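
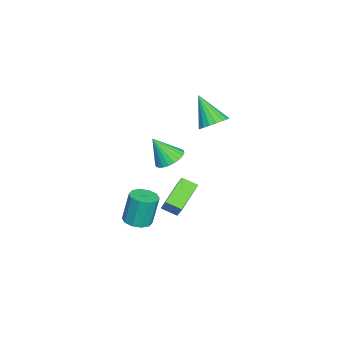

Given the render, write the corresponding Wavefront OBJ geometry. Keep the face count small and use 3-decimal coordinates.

v 0.417 -0.657 -3.622
v -1.215 -0.127 -2.738
v 0.497 0.256 -4.022
v -1.135 0.786 -3.138
v 1.135 -0.246 -2.542
v -0.497 0.284 -1.658
v 1.215 0.667 -2.942
v -0.417 1.197 -2.058
v 2.687 -1.417 -3.043
v 3.483 -1.509 -2.924
v 3.249 -1.175 -1.099
v 2.453 -1.083 -1.217
v 3.396 -1.026 -3.023
v 3.162 -0.692 -1.198
v 3.038 -0.693 -3.13
v 2.805 -0.358 -1.305
v 2.546 -0.636 -3.204
v 2.313 -0.302 -1.379
v 2.108 -0.877 -3.215
v 1.875 -0.543 -1.39
v 1.891 -1.325 -3.161
v 1.657 -0.991 -1.336
v 1.978 -1.808 -3.062
v 1.744 -1.474 -1.237
v 2.335 -2.142 -2.955
v 2.102 -1.807 -1.13
v 2.827 -2.198 -2.881
v 2.594 -1.864 -1.056
v 3.265 -1.957 -2.87
v 3.032 -1.623 -1.045
v 0.108 -0.236 0.245
v 0.983 -0.39 0.1
v 0.192 -1.144 1.715
v 0.996 -0.091 0.284
v 0.874 0.185 0.462
v 0.635 0.398 0.607
v 0.316 0.514 0.697
v -0.034 0.517 0.718
v -0.363 0.404 0.667
v -0.62 0.194 0.552
v -0.766 -0.081 0.39
v -0.779 -0.38 0.206
v -0.657 -0.657 0.028
v -0.418 -0.869 -0.117
v -0.099 -0.986 -0.207
v 0.251 -0.988 -0.228
v 0.58 -0.875 -0.177
v 0.837 -0.665 -0.062
v -0.036 2.096 3.18
v 0.72 1.688 3.318
v -0.864 1.084 4.72
v 0.749 2.004 3.541
v 0.624 2.337 3.693
v 0.367 2.623 3.742
v 0.03 2.804 3.681
v -0.319 2.845 3.52
v -0.613 2.737 3.291
v -0.793 2.503 3.041
v -0.822 2.188 2.818
v -0.697 1.854 2.667
v -0.44 1.569 2.617
v -0.103 1.388 2.679
v 0.246 1.347 2.84
v 0.54 1.454 3.068
f 2 4 1
f 5 2 1
f 1 4 3
f 3 5 1
f 2 8 4
f 6 2 5
f 6 8 2
f 4 8 3
f 7 5 3
f 3 8 7
f 7 6 5
f 8 6 7
f 10 9 13
f 10 13 11
f 11 13 14
f 11 14 12
f 13 9 15
f 13 15 14
f 14 15 16
f 14 16 12
f 15 9 17
f 15 17 16
f 16 17 18
f 16 18 12
f 17 9 19
f 17 19 18
f 18 19 20
f 18 20 12
f 19 9 21
f 19 21 20
f 20 21 22
f 20 22 12
f 21 9 23
f 21 23 22
f 22 23 24
f 22 24 12
f 23 9 25
f 23 25 24
f 24 25 26
f 24 26 12
f 25 9 27
f 25 27 26
f 26 27 28
f 26 28 12
f 27 9 29
f 27 29 28
f 28 29 30
f 28 30 12
f 29 9 10
f 29 10 30
f 30 10 11
f 30 11 12
f 32 31 34
f 32 34 33
f 34 31 35
f 34 35 33
f 35 31 36
f 35 36 33
f 36 31 37
f 36 37 33
f 37 31 38
f 37 38 33
f 38 31 39
f 38 39 33
f 39 31 40
f 39 40 33
f 40 31 41
f 40 41 33
f 41 31 42
f 41 42 33
f 42 31 43
f 42 43 33
f 43 31 44
f 43 44 33
f 44 31 45
f 44 45 33
f 45 31 46
f 45 46 33
f 46 31 47
f 46 47 33
f 47 31 48
f 47 48 33
f 48 31 32
f 48 32 33
f 50 49 52
f 50 52 51
f 52 49 53
f 52 53 51
f 53 49 54
f 53 54 51
f 54 49 55
f 54 55 51
f 55 49 56
f 55 56 51
f 56 49 57
f 56 57 51
f 57 49 58
f 57 58 51
f 58 49 59
f 58 59 51
f 59 49 60
f 59 60 51
f 60 49 61
f 60 61 51
f 61 49 62
f 61 62 51
f 62 49 63
f 62 63 51
f 63 49 64
f 63 64 51
f 64 49 50
f 64 50 51



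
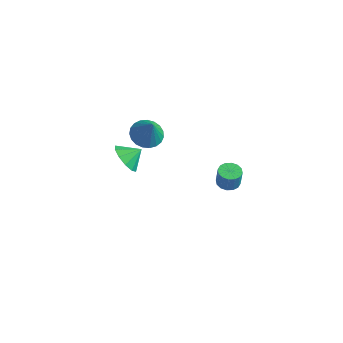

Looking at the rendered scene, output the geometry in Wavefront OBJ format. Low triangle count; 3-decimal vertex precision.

v -3.796 -2.409 -3.918
v -3.003 -2.595 -4.48
v -3.224 -1.711 -3.342
v -3.311 -2.132 -4.735
v -3.804 -1.774 -4.678
v -4.294 -1.659 -4.33
v -4.594 -1.83 -3.825
v -4.589 -2.222 -3.356
v -4.282 -2.685 -3.101
v -3.788 -3.043 -3.158
v -3.298 -3.158 -3.505
v -2.998 -2.987 -4.01
v -2.397 -2.415 -0.807
v -1.599 -2.704 -1.186
v -1.823 -2.685 0.607
v -1.533 -2.326 -1.14
v -1.617 -1.963 -1.037
v -1.836 -1.678 -0.894
v -2.152 -1.52 -0.735
v -2.51 -1.518 -0.59
v -2.848 -1.67 -0.481
v -3.109 -1.951 -0.429
v -3.246 -2.312 -0.443
v -3.237 -2.691 -0.519
v -3.082 -3.022 -0.645
v -2.809 -3.248 -0.8
v -2.464 -3.33 -0.955
v -2.108 -3.254 -1.085
v -1.802 -3.033 -1.167
v 3.451 -3.733 -0.353
v 4.075 -3.79 -0.414
v 4.174 -3.785 0.592
v 3.549 -3.727 0.653
v 4.02 -3.469 -0.41
v 4.119 -3.464 0.595
v 3.812 -3.218 -0.391
v 3.911 -3.213 0.614
v 3.508 -3.105 -0.361
v 3.606 -3.1 0.644
v 3.188 -3.16 -0.33
v 3.287 -3.155 0.675
v 2.938 -3.369 -0.304
v 3.037 -3.364 0.701
v 2.826 -3.675 -0.292
v 2.925 -3.67 0.714
v 2.881 -3.996 -0.295
v 2.98 -3.991 0.71
v 3.089 -4.247 -0.314
v 3.188 -4.242 0.691
v 3.394 -4.36 -0.344
v 3.492 -4.355 0.661
v 3.713 -4.305 -0.375
v 3.812 -4.3 0.63
v 3.963 -4.096 -0.401
v 4.062 -4.091 0.604
f 2 1 4
f 2 4 3
f 4 1 5
f 4 5 3
f 5 1 6
f 5 6 3
f 6 1 7
f 6 7 3
f 7 1 8
f 7 8 3
f 8 1 9
f 8 9 3
f 9 1 10
f 9 10 3
f 10 1 11
f 10 11 3
f 11 1 12
f 11 12 3
f 12 1 2
f 12 2 3
f 14 13 16
f 14 16 15
f 16 13 17
f 16 17 15
f 17 13 18
f 17 18 15
f 18 13 19
f 18 19 15
f 19 13 20
f 19 20 15
f 20 13 21
f 20 21 15
f 21 13 22
f 21 22 15
f 22 13 23
f 22 23 15
f 23 13 24
f 23 24 15
f 24 13 25
f 24 25 15
f 25 13 26
f 25 26 15
f 26 13 27
f 26 27 15
f 27 13 28
f 27 28 15
f 28 13 29
f 28 29 15
f 29 13 14
f 29 14 15
f 31 30 34
f 31 34 32
f 32 34 35
f 32 35 33
f 34 30 36
f 34 36 35
f 35 36 37
f 35 37 33
f 36 30 38
f 36 38 37
f 37 38 39
f 37 39 33
f 38 30 40
f 38 40 39
f 39 40 41
f 39 41 33
f 40 30 42
f 40 42 41
f 41 42 43
f 41 43 33
f 42 30 44
f 42 44 43
f 43 44 45
f 43 45 33
f 44 30 46
f 44 46 45
f 45 46 47
f 45 47 33
f 46 30 48
f 46 48 47
f 47 48 49
f 47 49 33
f 48 30 50
f 48 50 49
f 49 50 51
f 49 51 33
f 50 30 52
f 50 52 51
f 51 52 53
f 51 53 33
f 52 30 54
f 52 54 53
f 53 54 55
f 53 55 33
f 54 30 31
f 54 31 55
f 55 31 32
f 55 32 33



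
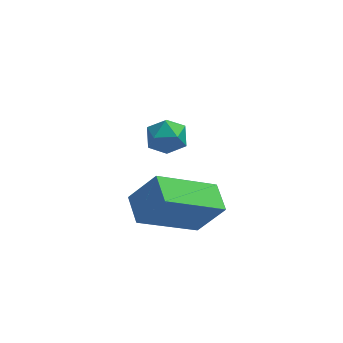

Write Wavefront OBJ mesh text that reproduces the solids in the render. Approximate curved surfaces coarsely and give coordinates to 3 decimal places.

v 2.283 4.002 -1.743
v 2.64 3.768 -2.235
v 1.92 3.032 -1.545
v 2.277 2.798 -2.037
v 2.57 3.017 -1.498
v 2.794 3.617 -1.62
v 1.766 3.183 -2.16
v 1.99 3.783 -2.282
v 2.32 3.262 -2.493
v 2.818 3.16 -2.084
v 1.742 3.64 -1.696
v 2.24 3.538 -1.287
v 1.45 -0.458 -1.504
v 2.187 -0.483 -0.519
v 1.237 0.387 -1.323
v 1.973 0.362 -0.338
v 3.047 0.198 -2.682
v 3.783 0.173 -1.697
v 2.833 1.043 -2.501
v 3.57 1.018 -1.516
f 1 12 6
f 1 6 2
f 1 2 8
f 1 8 11
f 1 11 12
f 2 6 10
f 6 12 5
f 12 11 3
f 11 8 7
f 8 2 9
f 4 10 5
f 4 5 3
f 4 3 7
f 4 7 9
f 4 9 10
f 5 10 6
f 3 5 12
f 7 3 11
f 9 7 8
f 10 9 2
f 14 16 13
f 17 14 13
f 13 16 15
f 15 17 13
f 14 20 16
f 18 14 17
f 18 20 14
f 16 20 15
f 19 17 15
f 15 20 19
f 19 18 17
f 20 18 19



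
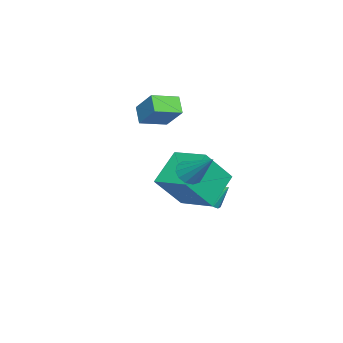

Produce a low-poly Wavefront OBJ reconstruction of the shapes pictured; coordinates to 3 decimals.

v 2.392 2.226 0.329
v 2.77 2.509 -0.174
v 3.108 3.514 1.591
v 2.43 2.698 -0.174
v 2.078 2.737 -0.013
v 1.825 2.613 0.256
v 1.753 2.367 0.548
v 1.883 2.076 0.77
v 2.175 1.833 0.853
v 2.536 1.715 0.769
v 2.851 1.759 0.545
v 3.02 1.951 0.253
v 2.99 2.231 -0.015
v -2.82 -1.861 0.823
v -3.479 -2.243 1.56
v -3.774 -0.83 0.505
v -4.433 -1.212 1.242
v -2.127 -0.868 1.958
v -2.786 -1.25 2.695
v -3.081 0.163 1.64
v -3.74 -0.219 2.377
v -3.14 1.487 -3.649
v -2.42 1.347 -3.33
v -3.28 2.353 -2.951
v -2.35 1.61 -3.643
v -2.492 1.84 -3.957
v -2.807 1.976 -4.188
v -3.212 1.98 -4.275
v -3.598 1.853 -4.194
v -3.861 1.627 -3.967
v -3.931 1.365 -3.655
v -3.789 1.135 -3.341
v -3.473 0.999 -3.109
v -3.068 0.994 -3.023
v -2.683 1.122 -3.104
v -1.271 1.624 -1.341
v -0.174 0.722 0.339
v -0.466 3.324 -0.954
v 0.631 2.422 0.726
v 0.269 1.178 -2.586
v 1.366 0.276 -0.906
v 1.074 2.878 -2.199
v 2.171 1.976 -0.519
f 2 1 4
f 2 4 3
f 4 1 5
f 4 5 3
f 5 1 6
f 5 6 3
f 6 1 7
f 6 7 3
f 7 1 8
f 7 8 3
f 8 1 9
f 8 9 3
f 9 1 10
f 9 10 3
f 10 1 11
f 10 11 3
f 11 1 12
f 11 12 3
f 12 1 13
f 12 13 3
f 13 1 2
f 13 2 3
f 15 17 14
f 18 15 14
f 14 17 16
f 16 18 14
f 15 21 17
f 19 15 18
f 19 21 15
f 17 21 16
f 20 18 16
f 16 21 20
f 20 19 18
f 21 19 20
f 23 22 25
f 23 25 24
f 25 22 26
f 25 26 24
f 26 22 27
f 26 27 24
f 27 22 28
f 27 28 24
f 28 22 29
f 28 29 24
f 29 22 30
f 29 30 24
f 30 22 31
f 30 31 24
f 31 22 32
f 31 32 24
f 32 22 33
f 32 33 24
f 33 22 34
f 33 34 24
f 34 22 35
f 34 35 24
f 35 22 23
f 35 23 24
f 37 39 36
f 40 37 36
f 36 39 38
f 38 40 36
f 37 43 39
f 41 37 40
f 41 43 37
f 39 43 38
f 42 40 38
f 38 43 42
f 42 41 40
f 43 41 42



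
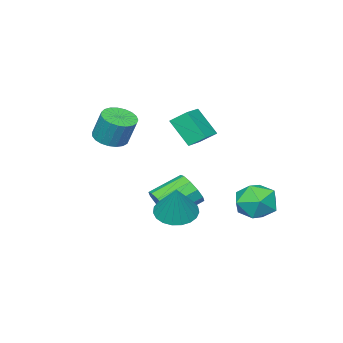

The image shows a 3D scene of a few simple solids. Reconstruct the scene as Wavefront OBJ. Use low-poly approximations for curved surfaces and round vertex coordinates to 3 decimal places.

v 1.342 2.356 -2.189
v 2.097 1.718 -2.245
v 1.998 2.984 -0.531
v 2.252 2.05 -2.432
v 2.249 2.435 -2.577
v 2.09 2.807 -2.655
v 1.802 3.1 -2.653
v 1.434 3.265 -2.57
v 1.05 3.273 -2.421
v 0.717 3.122 -2.232
v 0.492 2.838 -2.036
v 0.414 2.472 -1.866
v 0.496 2.085 -1.752
v 0.725 1.745 -1.713
v 1.061 1.511 -1.757
v 1.445 1.422 -1.876
v 1.812 1.496 -2.048
v 0.036 -2.893 0.448
v 0.778 -3.295 0.617
v 0.786 -2.688 2.021
v 0.044 -2.287 1.852
v 0.891 -2.984 0.482
v 0.899 -2.377 1.886
v 0.856 -2.657 0.341
v 0.864 -2.05 1.745
v 0.679 -2.371 0.218
v 0.687 -1.764 1.623
v 0.392 -2.175 0.135
v 0.4 -1.568 1.54
v 0.042 -2.104 0.107
v 0.05 -1.497 1.511
v -0.308 -2.169 0.137
v -0.3 -1.562 1.541
v -0.599 -2.36 0.221
v -0.591 -1.753 1.625
v -0.78 -2.642 0.344
v -0.772 -2.035 1.748
v -0.82 -2.968 0.485
v -0.812 -2.362 1.89
v -0.712 -3.282 0.62
v -0.704 -2.675 2.024
v -0.475 -3.528 0.725
v -0.467 -2.921 2.129
v -0.149 -3.664 0.782
v -0.141 -3.057 2.186
v 0.209 -3.667 0.781
v 0.217 -3.06 2.186
v 0.536 -3.537 0.723
v 0.544 -2.93 2.127
v -3.531 -0.722 -0.282
v -3.385 -1.766 1.039
v -3.912 -0.001 0.331
v -3.765 -1.045 1.652
v -2.275 -0.255 -0.052
v -2.128 -1.299 1.269
v -2.655 0.466 0.561
v -2.509 -0.578 1.882
v -0.317 -0.156 -3.128
v 0.212 0.202 -2.481
v -1.213 0.834 -1.664
v -1.743 0.476 -2.312
v 0.15 0.586 -2.886
v -1.275 1.218 -2.07
v -0.091 0.687 -3.385
v -1.516 1.319 -2.568
v -0.418 0.466 -3.785
v -1.843 1.098 -2.968
v -0.707 0.008 -3.934
v -2.132 0.639 -3.118
v -0.847 -0.514 -3.776
v -2.272 0.118 -2.959
v -0.785 -0.898 -3.37
v -2.21 -0.266 -2.554
v -0.544 -0.999 -2.872
v -1.969 -0.367 -2.055
v -0.217 -0.778 -2.472
v -1.642 -0.146 -1.655
v 0.072 -0.319 -2.322
v -1.353 0.312 -1.506
v -3.899 3.434 -2.3
v -2.801 3.532 -2.616
v -4.099 1.988 -3.444
v -3.001 2.086 -3.76
v -3.264 1.738 -2.7
v -3.14 2.631 -1.993
v -3.76 2.889 -4.067
v -3.636 3.782 -3.36
v -2.715 3.195 -3.708
v -2.409 2.484 -2.863
v -4.491 3.036 -3.197
v -4.185 2.325 -2.352
f 2 1 4
f 2 4 3
f 4 1 5
f 4 5 3
f 5 1 6
f 5 6 3
f 6 1 7
f 6 7 3
f 7 1 8
f 7 8 3
f 8 1 9
f 8 9 3
f 9 1 10
f 9 10 3
f 10 1 11
f 10 11 3
f 11 1 12
f 11 12 3
f 12 1 13
f 12 13 3
f 13 1 14
f 13 14 3
f 14 1 15
f 14 15 3
f 15 1 16
f 15 16 3
f 16 1 17
f 16 17 3
f 17 1 2
f 17 2 3
f 19 18 22
f 19 22 20
f 20 22 23
f 20 23 21
f 22 18 24
f 22 24 23
f 23 24 25
f 23 25 21
f 24 18 26
f 24 26 25
f 25 26 27
f 25 27 21
f 26 18 28
f 26 28 27
f 27 28 29
f 27 29 21
f 28 18 30
f 28 30 29
f 29 30 31
f 29 31 21
f 30 18 32
f 30 32 31
f 31 32 33
f 31 33 21
f 32 18 34
f 32 34 33
f 33 34 35
f 33 35 21
f 34 18 36
f 34 36 35
f 35 36 37
f 35 37 21
f 36 18 38
f 36 38 37
f 37 38 39
f 37 39 21
f 38 18 40
f 38 40 39
f 39 40 41
f 39 41 21
f 40 18 42
f 40 42 41
f 41 42 43
f 41 43 21
f 42 18 44
f 42 44 43
f 43 44 45
f 43 45 21
f 44 18 46
f 44 46 45
f 45 46 47
f 45 47 21
f 46 18 48
f 46 48 47
f 47 48 49
f 47 49 21
f 48 18 19
f 48 19 49
f 49 19 20
f 49 20 21
f 51 53 50
f 54 51 50
f 50 53 52
f 52 54 50
f 51 57 53
f 55 51 54
f 55 57 51
f 53 57 52
f 56 54 52
f 52 57 56
f 56 55 54
f 57 55 56
f 59 58 62
f 59 62 60
f 60 62 63
f 60 63 61
f 62 58 64
f 62 64 63
f 63 64 65
f 63 65 61
f 64 58 66
f 64 66 65
f 65 66 67
f 65 67 61
f 66 58 68
f 66 68 67
f 67 68 69
f 67 69 61
f 68 58 70
f 68 70 69
f 69 70 71
f 69 71 61
f 70 58 72
f 70 72 71
f 71 72 73
f 71 73 61
f 72 58 74
f 72 74 73
f 73 74 75
f 73 75 61
f 74 58 76
f 74 76 75
f 75 76 77
f 75 77 61
f 76 58 78
f 76 78 77
f 77 78 79
f 77 79 61
f 78 58 59
f 78 59 79
f 79 59 60
f 79 60 61
f 80 91 85
f 80 85 81
f 80 81 87
f 80 87 90
f 80 90 91
f 81 85 89
f 85 91 84
f 91 90 82
f 90 87 86
f 87 81 88
f 83 89 84
f 83 84 82
f 83 82 86
f 83 86 88
f 83 88 89
f 84 89 85
f 82 84 91
f 86 82 90
f 88 86 87
f 89 88 81



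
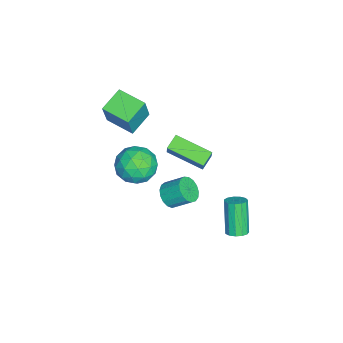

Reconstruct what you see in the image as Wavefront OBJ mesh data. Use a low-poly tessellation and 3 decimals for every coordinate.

v 3.65 3.477 -2.809
v 4.017 3.765 -2.581
v 3.238 3.571 -1.082
v 2.87 3.283 -1.311
v 3.808 3.951 -2.666
v 3.029 3.757 -1.167
v 3.548 3.987 -2.796
v 2.769 3.793 -1.298
v 3.32 3.86 -2.931
v 2.541 3.667 -1.432
v 3.197 3.613 -3.027
v 2.418 3.419 -1.529
v 3.218 3.321 -3.054
v 2.439 3.128 -1.555
v 3.376 3.08 -3.003
v 2.596 2.886 -1.505
v 3.62 2.964 -2.891
v 2.841 2.77 -1.392
v 3.874 3.011 -2.753
v 3.095 2.818 -1.254
v 4.057 3.206 -2.632
v 3.278 3.013 -1.134
v 4.11 3.487 -2.568
v 3.331 3.293 -1.07
v -0.32 -0.834 -2.2
v 0.521 -1.216 -1.697
v -0.141 -2.024 -3.403
v 0.7 -2.406 -2.9
v -0.258 -2.511 -2.479
v -0.369 -1.776 -1.735
v 0.749 -1.464 -3.365
v 0.638 -0.729 -2.621
v 1.181 -1.606 -2.417
v 0.559 -2.253 -1.869
v -0.179 -0.987 -3.231
v -0.801 -1.634 -2.683
v 0.085 -0.921 -1.843
v 0.295 -2.319 -3.257
v -0.268 -2.381 -3.01
v 0.226 -2.606 -2.714
v -0.438 -1.25 -1.866
v 0.056 -1.474 -1.57
v -0.402 -2.235 -2.029
v 0.324 -1.766 -3.53
v 0.818 -1.99 -3.234
v 0.154 -0.634 -2.386
v 0.648 -0.859 -2.09
v 0.782 -1.005 -3.071
v 0.967 -1.374 -1.97
v 1.072 -2.074 -2.677
v 1.101 -1.52 -2.95
v 1.036 -1.088 -2.514
v 0.601 -1.755 -1.648
v 0.706 -2.454 -2.355
v 0.143 -2.516 -2.108
v 0.078 -2.084 -1.671
v 0.989 -1.984 -2.071
v -0.326 -0.786 -2.745
v -0.221 -1.485 -3.452
v 0.302 -1.156 -3.429
v 0.237 -0.724 -2.992
v -0.692 -1.166 -2.423
v -0.587 -1.866 -3.13
v -0.656 -2.152 -2.586
v -0.721 -1.72 -2.15
v -0.609 -1.256 -3.029
v 2.169 0.264 -2.312
v 2.72 0.474 -2.63
v 2.782 1.346 -1.946
v 2.231 1.136 -1.628
v 2.48 0.616 -2.789
v 2.542 1.488 -2.105
v 2.169 0.678 -2.839
v 2.231 1.55 -2.155
v 1.858 0.644 -2.768
v 1.92 1.516 -2.084
v 1.619 0.523 -2.593
v 1.681 1.395 -1.909
v 1.505 0.343 -2.353
v 1.567 1.215 -1.669
v 1.543 0.145 -2.104
v 1.605 1.017 -1.42
v 1.725 -0.026 -1.902
v 1.787 0.846 -1.218
v 2.009 -0.13 -1.795
v 2.071 0.742 -1.111
v 2.329 -0.145 -1.806
v 2.391 0.727 -1.122
v 2.612 -0.065 -1.933
v 2.674 0.807 -1.249
v 2.794 0.09 -2.146
v 2.856 0.962 -1.462
v 2.833 0.284 -2.398
v 2.895 1.156 -1.714
v -3.126 -2.825 -1.319
v -2.555 -2.899 0.131
v -2.513 -1.512 -1.493
v -1.941 -1.586 -0.044
v -2.039 -3.394 -1.776
v -1.467 -3.468 -0.327
v -1.425 -2.081 -1.951
v -0.854 -2.155 -0.501
v -1.435 1.158 -4.164
v -1.906 -0.595 -3.635
v -2.087 1.448 -3.781
v -2.558 -0.304 -3.252
v -0.702 1.304 -3.028
v -1.173 -0.448 -2.499
v -1.354 1.595 -2.645
v -1.825 -0.158 -2.116
f 2 1 5
f 2 5 3
f 3 5 6
f 3 6 4
f 5 1 7
f 5 7 6
f 6 7 8
f 6 8 4
f 7 1 9
f 7 9 8
f 8 9 10
f 8 10 4
f 9 1 11
f 9 11 10
f 10 11 12
f 10 12 4
f 11 1 13
f 11 13 12
f 12 13 14
f 12 14 4
f 13 1 15
f 13 15 14
f 14 15 16
f 14 16 4
f 15 1 17
f 15 17 16
f 16 17 18
f 16 18 4
f 17 1 19
f 17 19 18
f 18 19 20
f 18 20 4
f 19 1 21
f 19 21 20
f 20 21 22
f 20 22 4
f 21 1 23
f 21 23 22
f 22 23 24
f 22 24 4
f 23 1 2
f 23 2 24
f 24 2 3
f 24 3 4
f 25 62 41
f 62 36 65
f 41 65 30
f 62 65 41
f 25 41 37
f 41 30 42
f 37 42 26
f 41 42 37
f 25 37 46
f 37 26 47
f 46 47 32
f 37 47 46
f 25 46 58
f 46 32 61
f 58 61 35
f 46 61 58
f 25 58 62
f 58 35 66
f 62 66 36
f 58 66 62
f 26 42 53
f 42 30 56
f 53 56 34
f 42 56 53
f 30 65 43
f 65 36 64
f 43 64 29
f 65 64 43
f 36 66 63
f 66 35 59
f 63 59 27
f 66 59 63
f 35 61 60
f 61 32 48
f 60 48 31
f 61 48 60
f 32 47 52
f 47 26 49
f 52 49 33
f 47 49 52
f 28 54 40
f 54 34 55
f 40 55 29
f 54 55 40
f 28 40 38
f 40 29 39
f 38 39 27
f 40 39 38
f 28 38 45
f 38 27 44
f 45 44 31
f 38 44 45
f 28 45 50
f 45 31 51
f 50 51 33
f 45 51 50
f 28 50 54
f 50 33 57
f 54 57 34
f 50 57 54
f 29 55 43
f 55 34 56
f 43 56 30
f 55 56 43
f 27 39 63
f 39 29 64
f 63 64 36
f 39 64 63
f 31 44 60
f 44 27 59
f 60 59 35
f 44 59 60
f 33 51 52
f 51 31 48
f 52 48 32
f 51 48 52
f 34 57 53
f 57 33 49
f 53 49 26
f 57 49 53
f 68 67 71
f 68 71 69
f 69 71 72
f 69 72 70
f 71 67 73
f 71 73 72
f 72 73 74
f 72 74 70
f 73 67 75
f 73 75 74
f 74 75 76
f 74 76 70
f 75 67 77
f 75 77 76
f 76 77 78
f 76 78 70
f 77 67 79
f 77 79 78
f 78 79 80
f 78 80 70
f 79 67 81
f 79 81 80
f 80 81 82
f 80 82 70
f 81 67 83
f 81 83 82
f 82 83 84
f 82 84 70
f 83 67 85
f 83 85 84
f 84 85 86
f 84 86 70
f 85 67 87
f 85 87 86
f 86 87 88
f 86 88 70
f 87 67 89
f 87 89 88
f 88 89 90
f 88 90 70
f 89 67 91
f 89 91 90
f 90 91 92
f 90 92 70
f 91 67 93
f 91 93 92
f 92 93 94
f 92 94 70
f 93 67 68
f 93 68 94
f 94 68 69
f 94 69 70
f 96 98 95
f 99 96 95
f 95 98 97
f 97 99 95
f 96 102 98
f 100 96 99
f 100 102 96
f 98 102 97
f 101 99 97
f 97 102 101
f 101 100 99
f 102 100 101
f 104 106 103
f 107 104 103
f 103 106 105
f 105 107 103
f 104 110 106
f 108 104 107
f 108 110 104
f 106 110 105
f 109 107 105
f 105 110 109
f 109 108 107
f 110 108 109



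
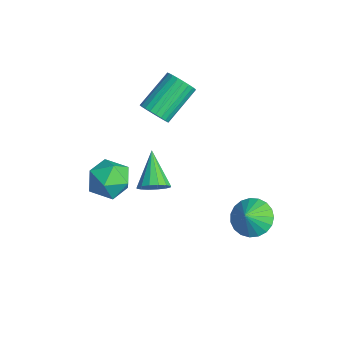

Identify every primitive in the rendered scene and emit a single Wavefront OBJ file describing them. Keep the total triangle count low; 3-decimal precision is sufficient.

v -0.983 0.697 2.246
v -0.433 0.556 2.751
v -1.087 2.123 3.899
v -1.637 2.263 3.394
v -0.297 0.746 2.569
v -0.951 2.313 3.717
v -0.265 0.929 2.337
v -0.919 2.496 3.486
v -0.343 1.076 2.092
v -0.997 2.643 3.24
v -0.518 1.166 1.87
v -1.172 2.733 3.019
v -0.764 1.184 1.705
v -1.418 2.751 2.854
v -1.043 1.128 1.623
v -1.698 2.695 2.771
v -1.313 1.006 1.635
v -1.968 2.573 2.784
v -1.533 0.837 1.741
v -2.187 2.404 2.889
v -1.669 0.647 1.923
v -2.323 2.214 3.071
v -1.701 0.464 2.154
v -2.355 2.031 3.303
v -1.623 0.317 2.4
v -2.277 1.884 3.548
v -1.448 0.227 2.621
v -2.102 1.794 3.77
v -1.202 0.209 2.786
v -1.856 1.776 3.935
v -0.922 0.265 2.869
v -1.577 1.832 4.017
v -0.652 0.387 2.856
v -1.307 1.954 4.005
v 4.325 -1.503 2.985
v 4.632 -1.808 3.547
v 2.955 -1.017 3.995
v 4.755 -1.462 3.548
v 4.763 -1.127 3.397
v 4.653 -0.892 3.136
v 4.456 -0.821 2.835
v 4.223 -0.933 2.573
v 4.017 -1.198 2.422
v 3.894 -1.544 2.421
v 3.886 -1.879 2.572
v 3.996 -2.114 2.833
v 4.194 -2.184 3.135
v 4.426 -2.073 3.396
v -0.946 -1.625 -0.067
v -0.255 -0.813 -0.309
v 0.095 -2.767 -0.931
v 0.786 -1.955 -1.173
v 0.688 -2.301 -0.14
v 0.046 -1.595 0.394
v -0.206 -1.985 -1.634
v -0.848 -1.279 -1.1
v 0.203 -1.035 -1.277
v 0.755 -1.23 -0.354
v -0.915 -2.35 -0.886
v -0.363 -2.545 0.037
v 3.141 3.518 -2.49
v 3.808 3.109 -3.096
v 3.519 2.982 -1.71
v 4.008 3.443 -2.962
v 4.057 3.791 -2.747
v 3.948 4.091 -2.488
v 3.699 4.293 -2.229
v 3.354 4.36 -2.015
v 2.972 4.282 -1.883
v 2.619 4.072 -1.857
v 2.356 3.766 -1.939
v 2.229 3.417 -2.118
v 2.26 3.086 -2.36
v 2.443 2.829 -2.625
v 2.746 2.692 -2.867
v 3.118 2.697 -3.043
v 3.494 2.845 -3.124
f 2 1 5
f 2 5 3
f 3 5 6
f 3 6 4
f 5 1 7
f 5 7 6
f 6 7 8
f 6 8 4
f 7 1 9
f 7 9 8
f 8 9 10
f 8 10 4
f 9 1 11
f 9 11 10
f 10 11 12
f 10 12 4
f 11 1 13
f 11 13 12
f 12 13 14
f 12 14 4
f 13 1 15
f 13 15 14
f 14 15 16
f 14 16 4
f 15 1 17
f 15 17 16
f 16 17 18
f 16 18 4
f 17 1 19
f 17 19 18
f 18 19 20
f 18 20 4
f 19 1 21
f 19 21 20
f 20 21 22
f 20 22 4
f 21 1 23
f 21 23 22
f 22 23 24
f 22 24 4
f 23 1 25
f 23 25 24
f 24 25 26
f 24 26 4
f 25 1 27
f 25 27 26
f 26 27 28
f 26 28 4
f 27 1 29
f 27 29 28
f 28 29 30
f 28 30 4
f 29 1 31
f 29 31 30
f 30 31 32
f 30 32 4
f 31 1 33
f 31 33 32
f 32 33 34
f 32 34 4
f 33 1 2
f 33 2 34
f 34 2 3
f 34 3 4
f 36 35 38
f 36 38 37
f 38 35 39
f 38 39 37
f 39 35 40
f 39 40 37
f 40 35 41
f 40 41 37
f 41 35 42
f 41 42 37
f 42 35 43
f 42 43 37
f 43 35 44
f 43 44 37
f 44 35 45
f 44 45 37
f 45 35 46
f 45 46 37
f 46 35 47
f 46 47 37
f 47 35 48
f 47 48 37
f 48 35 36
f 48 36 37
f 49 60 54
f 49 54 50
f 49 50 56
f 49 56 59
f 49 59 60
f 50 54 58
f 54 60 53
f 60 59 51
f 59 56 55
f 56 50 57
f 52 58 53
f 52 53 51
f 52 51 55
f 52 55 57
f 52 57 58
f 53 58 54
f 51 53 60
f 55 51 59
f 57 55 56
f 58 57 50
f 62 61 64
f 62 64 63
f 64 61 65
f 64 65 63
f 65 61 66
f 65 66 63
f 66 61 67
f 66 67 63
f 67 61 68
f 67 68 63
f 68 61 69
f 68 69 63
f 69 61 70
f 69 70 63
f 70 61 71
f 70 71 63
f 71 61 72
f 71 72 63
f 72 61 73
f 72 73 63
f 73 61 74
f 73 74 63
f 74 61 75
f 74 75 63
f 75 61 76
f 75 76 63
f 76 61 77
f 76 77 63
f 77 61 62
f 77 62 63



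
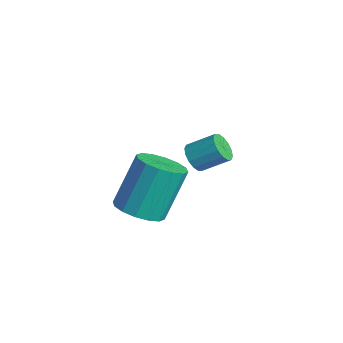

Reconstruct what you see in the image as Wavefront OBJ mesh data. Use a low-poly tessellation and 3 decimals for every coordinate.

v 0.576 -0.822 -1.864
v 0.937 -0.689 -2.324
v 1.426 0.155 -1.695
v 1.064 0.022 -1.236
v 0.686 -0.512 -2.366
v 1.175 0.332 -1.737
v 0.405 -0.418 -2.274
v 0.894 0.426 -1.645
v 0.169 -0.432 -2.071
v 0.658 0.412 -1.443
v 0.043 -0.55 -1.814
v 0.532 0.293 -1.185
v 0.059 -0.742 -1.57
v 0.548 0.102 -0.941
v 0.214 -0.955 -1.405
v 0.703 -0.111 -0.776
v 0.465 -1.132 -1.363
v 0.954 -0.288 -0.734
v 0.746 -1.226 -1.455
v 1.235 -0.382 -0.826
v 0.982 -1.212 -1.657
v 1.471 -0.368 -1.029
v 1.108 -1.093 -1.915
v 1.597 -0.25 -1.286
v 1.092 -0.902 -2.159
v 1.581 -0.058 -1.53
v 3.839 -4.227 -1.196
v 4.704 -4.264 -1.043
v 4.427 -3.331 0.75
v 3.561 -3.293 0.596
v 4.64 -3.868 -1.259
v 4.363 -2.935 0.534
v 4.36 -3.568 -1.458
v 4.083 -2.635 0.334
v 3.941 -3.445 -1.587
v 3.664 -2.512 0.206
v 3.495 -3.531 -1.612
v 3.218 -2.598 0.181
v 3.14 -3.803 -1.525
v 2.863 -2.87 0.268
v 2.973 -4.189 -1.35
v 2.696 -3.256 0.443
v 3.037 -4.585 -1.134
v 2.76 -3.652 0.659
v 3.317 -4.885 -0.934
v 3.04 -3.952 0.858
v 3.736 -5.008 -0.806
v 3.459 -4.075 0.987
v 4.182 -4.922 -0.781
v 3.905 -3.989 1.012
v 4.537 -4.65 -0.868
v 4.26 -3.717 0.925
f 2 1 5
f 2 5 3
f 3 5 6
f 3 6 4
f 5 1 7
f 5 7 6
f 6 7 8
f 6 8 4
f 7 1 9
f 7 9 8
f 8 9 10
f 8 10 4
f 9 1 11
f 9 11 10
f 10 11 12
f 10 12 4
f 11 1 13
f 11 13 12
f 12 13 14
f 12 14 4
f 13 1 15
f 13 15 14
f 14 15 16
f 14 16 4
f 15 1 17
f 15 17 16
f 16 17 18
f 16 18 4
f 17 1 19
f 17 19 18
f 18 19 20
f 18 20 4
f 19 1 21
f 19 21 20
f 20 21 22
f 20 22 4
f 21 1 23
f 21 23 22
f 22 23 24
f 22 24 4
f 23 1 25
f 23 25 24
f 24 25 26
f 24 26 4
f 25 1 2
f 25 2 26
f 26 2 3
f 26 3 4
f 28 27 31
f 28 31 29
f 29 31 32
f 29 32 30
f 31 27 33
f 31 33 32
f 32 33 34
f 32 34 30
f 33 27 35
f 33 35 34
f 34 35 36
f 34 36 30
f 35 27 37
f 35 37 36
f 36 37 38
f 36 38 30
f 37 27 39
f 37 39 38
f 38 39 40
f 38 40 30
f 39 27 41
f 39 41 40
f 40 41 42
f 40 42 30
f 41 27 43
f 41 43 42
f 42 43 44
f 42 44 30
f 43 27 45
f 43 45 44
f 44 45 46
f 44 46 30
f 45 27 47
f 45 47 46
f 46 47 48
f 46 48 30
f 47 27 49
f 47 49 48
f 48 49 50
f 48 50 30
f 49 27 51
f 49 51 50
f 50 51 52
f 50 52 30
f 51 27 28
f 51 28 52
f 52 28 29
f 52 29 30



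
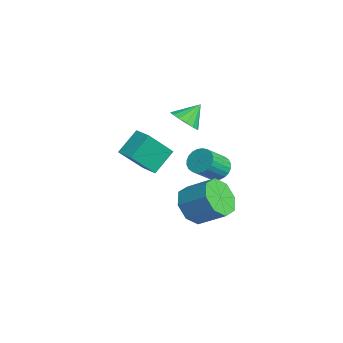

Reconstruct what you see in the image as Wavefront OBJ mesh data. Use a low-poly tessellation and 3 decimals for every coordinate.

v -2.782 3.26 -1.812
v -2.269 3.705 -1.606
v -1.785 2.686 -0.603
v -2.298 2.24 -0.808
v -2.474 3.777 -1.435
v -1.99 2.757 -0.432
v -2.727 3.769 -1.32
v -2.242 2.75 -0.317
v -2.987 3.684 -1.281
v -2.503 2.665 -0.278
v -3.217 3.535 -1.322
v -2.732 2.515 -0.319
v -3.38 3.343 -1.438
v -2.896 2.324 -0.435
v -3.452 3.139 -1.61
v -2.968 2.12 -0.607
v -3.423 2.953 -1.814
v -2.938 1.934 -0.811
v -3.295 2.814 -2.017
v -2.811 1.795 -1.014
v -3.09 2.743 -2.188
v -2.606 1.723 -1.185
v -2.838 2.75 -2.303
v -2.353 1.731 -1.3
v -2.577 2.835 -2.342
v -2.093 1.816 -1.339
v -2.348 2.985 -2.301
v -1.863 1.965 -1.298
v -2.184 3.176 -2.185
v -1.7 2.157 -1.182
v -2.112 3.38 -2.013
v -1.628 2.361 -1.01
v -2.142 3.566 -1.809
v -1.657 2.547 -0.806
v 0.589 -1.286 1.209
v 0.849 -2.434 2.571
v 0.13 -0.344 2.091
v 0.391 -1.491 3.453
v 1.389 -0.989 1.307
v 1.65 -2.136 2.669
v 0.931 -0.046 2.189
v 1.191 -1.194 3.551
v -0.903 1.037 2.799
v -0.285 1.422 2.547
v -1.077 1.843 3.601
v -0.59 1.567 2.335
v -0.979 1.569 2.248
v -1.347 1.43 2.308
v -1.596 1.185 2.5
v -1.66 0.9 2.771
v -1.52 0.653 3.051
v -1.215 0.508 3.263
v -0.826 0.505 3.35
v -0.458 0.645 3.29
v -0.209 0.89 3.099
v -0.145 1.174 2.827
v -1.06 1.495 -2.839
v -0.191 0.895 -3.011
v 0.67 1.885 -2.112
v -0.2 2.485 -1.941
v -0.281 1.484 -3.573
v 0.579 2.474 -2.674
v -0.828 2.079 -3.705
v 0.033 3.069 -2.806
v -1.511 2.332 -3.33
v -0.65 3.322 -2.432
v -1.93 2.095 -2.668
v -1.069 3.085 -1.769
v -1.839 1.506 -2.106
v -0.979 2.496 -1.207
v -1.293 0.911 -1.974
v -0.432 1.901 -1.075
v -0.61 0.658 -2.348
v 0.251 1.648 -1.45
f 2 1 5
f 2 5 3
f 3 5 6
f 3 6 4
f 5 1 7
f 5 7 6
f 6 7 8
f 6 8 4
f 7 1 9
f 7 9 8
f 8 9 10
f 8 10 4
f 9 1 11
f 9 11 10
f 10 11 12
f 10 12 4
f 11 1 13
f 11 13 12
f 12 13 14
f 12 14 4
f 13 1 15
f 13 15 14
f 14 15 16
f 14 16 4
f 15 1 17
f 15 17 16
f 16 17 18
f 16 18 4
f 17 1 19
f 17 19 18
f 18 19 20
f 18 20 4
f 19 1 21
f 19 21 20
f 20 21 22
f 20 22 4
f 21 1 23
f 21 23 22
f 22 23 24
f 22 24 4
f 23 1 25
f 23 25 24
f 24 25 26
f 24 26 4
f 25 1 27
f 25 27 26
f 26 27 28
f 26 28 4
f 27 1 29
f 27 29 28
f 28 29 30
f 28 30 4
f 29 1 31
f 29 31 30
f 30 31 32
f 30 32 4
f 31 1 33
f 31 33 32
f 32 33 34
f 32 34 4
f 33 1 2
f 33 2 34
f 34 2 3
f 34 3 4
f 36 38 35
f 39 36 35
f 35 38 37
f 37 39 35
f 36 42 38
f 40 36 39
f 40 42 36
f 38 42 37
f 41 39 37
f 37 42 41
f 41 40 39
f 42 40 41
f 44 43 46
f 44 46 45
f 46 43 47
f 46 47 45
f 47 43 48
f 47 48 45
f 48 43 49
f 48 49 45
f 49 43 50
f 49 50 45
f 50 43 51
f 50 51 45
f 51 43 52
f 51 52 45
f 52 43 53
f 52 53 45
f 53 43 54
f 53 54 45
f 54 43 55
f 54 55 45
f 55 43 56
f 55 56 45
f 56 43 44
f 56 44 45
f 58 57 61
f 58 61 59
f 59 61 62
f 59 62 60
f 61 57 63
f 61 63 62
f 62 63 64
f 62 64 60
f 63 57 65
f 63 65 64
f 64 65 66
f 64 66 60
f 65 57 67
f 65 67 66
f 66 67 68
f 66 68 60
f 67 57 69
f 67 69 68
f 68 69 70
f 68 70 60
f 69 57 71
f 69 71 70
f 70 71 72
f 70 72 60
f 71 57 73
f 71 73 72
f 72 73 74
f 72 74 60
f 73 57 58
f 73 58 74
f 74 58 59
f 74 59 60



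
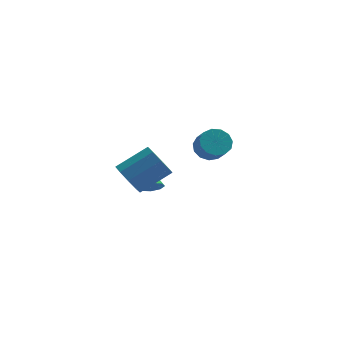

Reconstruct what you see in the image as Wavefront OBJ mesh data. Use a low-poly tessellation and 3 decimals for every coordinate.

v -2.715 -2.933 0.694
v -2.098 -3.464 0.015
v -0.408 -2.899 1.108
v -1.025 -2.367 1.786
v -2.182 -2.78 -0.21
v -0.492 -2.214 0.883
v -2.515 -2.167 -0.012
v -0.825 -1.602 1.081
v -2.942 -1.913 0.517
v -1.252 -1.347 1.609
v -3.262 -2.135 1.128
v -1.573 -1.57 2.22
v -3.327 -2.731 1.535
v -1.637 -2.166 2.628
v -3.105 -3.422 1.549
v -1.415 -2.856 2.642
v -2.7 -3.883 1.163
v -1.011 -3.318 2.256
v -2.303 -3.9 0.557
v -0.613 -3.334 1.65
v -1.268 2.368 -3.351
v -0.555 2.464 -3.334
v -1.472 3.692 -2.389
v -0.794 2.732 -3.752
v -1.311 2.786 -3.936
v -1.803 2.595 -3.777
v -1.982 2.271 -3.368
v -1.743 2.003 -2.95
v -1.226 1.949 -2.766
v -0.734 2.14 -2.925
v 2.012 4.39 -1.428
v 2.942 4.605 -1.53
v 3.258 3.684 -0.595
v 2.328 3.47 -0.492
v 2.752 4.932 -1.144
v 3.068 4.011 -0.208
v 2.327 5.088 -0.847
v 2.643 4.167 0.088
v 1.802 5.021 -0.735
v 2.117 4.1 0.2
v 1.343 4.755 -0.843
v 1.659 3.834 0.092
v 1.098 4.373 -1.136
v 1.413 3.452 -0.201
v 1.142 3.996 -1.522
v 1.458 3.075 -0.587
v 1.463 3.745 -1.878
v 1.778 2.824 -0.943
v 1.958 3.698 -2.091
v 2.274 2.778 -1.156
v 2.47 3.872 -2.093
v 2.786 2.951 -1.158
v 2.837 4.21 -1.884
v 3.153 3.289 -0.949
f 2 1 5
f 2 5 3
f 3 5 6
f 3 6 4
f 5 1 7
f 5 7 6
f 6 7 8
f 6 8 4
f 7 1 9
f 7 9 8
f 8 9 10
f 8 10 4
f 9 1 11
f 9 11 10
f 10 11 12
f 10 12 4
f 11 1 13
f 11 13 12
f 12 13 14
f 12 14 4
f 13 1 15
f 13 15 14
f 14 15 16
f 14 16 4
f 15 1 17
f 15 17 16
f 16 17 18
f 16 18 4
f 17 1 19
f 17 19 18
f 18 19 20
f 18 20 4
f 19 1 2
f 19 2 20
f 20 2 3
f 20 3 4
f 22 21 24
f 22 24 23
f 24 21 25
f 24 25 23
f 25 21 26
f 25 26 23
f 26 21 27
f 26 27 23
f 27 21 28
f 27 28 23
f 28 21 29
f 28 29 23
f 29 21 30
f 29 30 23
f 30 21 22
f 30 22 23
f 32 31 35
f 32 35 33
f 33 35 36
f 33 36 34
f 35 31 37
f 35 37 36
f 36 37 38
f 36 38 34
f 37 31 39
f 37 39 38
f 38 39 40
f 38 40 34
f 39 31 41
f 39 41 40
f 40 41 42
f 40 42 34
f 41 31 43
f 41 43 42
f 42 43 44
f 42 44 34
f 43 31 45
f 43 45 44
f 44 45 46
f 44 46 34
f 45 31 47
f 45 47 46
f 46 47 48
f 46 48 34
f 47 31 49
f 47 49 48
f 48 49 50
f 48 50 34
f 49 31 51
f 49 51 50
f 50 51 52
f 50 52 34
f 51 31 53
f 51 53 52
f 52 53 54
f 52 54 34
f 53 31 32
f 53 32 54
f 54 32 33
f 54 33 34



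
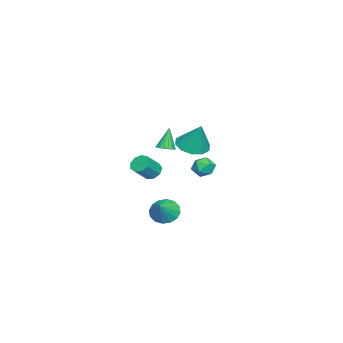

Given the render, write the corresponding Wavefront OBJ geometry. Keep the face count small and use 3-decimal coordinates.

v 3.469 3.021 1.91
v 4.033 2.919 1.482
v 3.407 1.881 2.098
v 3.971 1.779 1.67
v 4.055 2.103 2.302
v 4.094 2.808 2.186
v 3.346 1.992 1.394
v 3.385 2.697 1.278
v 3.957 2.284 1.163
v 4.395 2.352 1.724
v 3.045 2.448 1.856
v 3.483 2.516 2.417
v 1.129 -0.479 -3.037
v 1.701 -0.446 -3.718
v 2.171 -0.481 -2.163
v 1.613 -0.006 -3.614
v 1.396 0.308 -3.355
v 1.108 0.41 -3.011
v 0.825 0.274 -2.673
v 0.623 -0.064 -2.434
v 0.557 -0.513 -2.356
v 0.645 -0.953 -2.46
v 0.862 -1.267 -2.719
v 1.15 -1.369 -3.063
v 1.433 -1.233 -3.4
v 1.635 -0.895 -3.64
v 1.653 -0.274 2.04
v 2.11 -0.001 2.179
v 1.187 -0.186 3.4
v 1.969 0.169 2.12
v 1.773 0.262 2.046
v 1.557 0.263 1.972
v 1.357 0.17 1.91
v 1.209 0.001 1.87
v 1.137 -0.216 1.859
v 1.154 -0.443 1.88
v 1.258 -0.641 1.929
v 1.43 -0.775 1.997
v 1.641 -0.823 2.072
v 1.853 -0.777 2.142
v 2.031 -0.643 2.194
v 2.144 -0.446 2.22
v 2.172 -0.219 2.214
v -3.882 -0.294 0.099
v -3.287 0.449 -0.346
v -3.418 0.354 1.801
v -3.886 0.688 -0.274
v -4.484 0.552 -0.06
v -4.851 0.093 0.215
v -4.848 -0.514 0.445
v -4.476 -1.037 0.543
v -3.877 -1.276 0.471
v -3.28 -1.14 0.257
v -2.912 -0.681 -0.018
v -2.915 -0.074 -0.248
v -2.78 -2.376 -1.805
v -2.352 -2.538 -2.294
v -1.512 -3.007 -1.405
v -1.94 -2.844 -0.915
v -2.269 -2.111 -2.148
v -1.429 -2.58 -1.258
v -2.425 -1.809 -1.841
v -1.585 -2.278 -0.952
v -2.747 -1.771 -1.517
v -1.907 -2.24 -0.628
v -3.084 -2.017 -1.328
v -2.245 -2.486 -0.439
v -3.28 -2.43 -1.362
v -2.44 -2.899 -0.472
v -3.241 -2.818 -1.603
v -2.401 -3.287 -0.713
v -2.986 -2.999 -1.938
v -2.147 -3.468 -1.049
v -2.635 -2.888 -2.211
v -1.796 -3.357 -1.322
f 1 12 6
f 1 6 2
f 1 2 8
f 1 8 11
f 1 11 12
f 2 6 10
f 6 12 5
f 12 11 3
f 11 8 7
f 8 2 9
f 4 10 5
f 4 5 3
f 4 3 7
f 4 7 9
f 4 9 10
f 5 10 6
f 3 5 12
f 7 3 11
f 9 7 8
f 10 9 2
f 14 13 16
f 14 16 15
f 16 13 17
f 16 17 15
f 17 13 18
f 17 18 15
f 18 13 19
f 18 19 15
f 19 13 20
f 19 20 15
f 20 13 21
f 20 21 15
f 21 13 22
f 21 22 15
f 22 13 23
f 22 23 15
f 23 13 24
f 23 24 15
f 24 13 25
f 24 25 15
f 25 13 26
f 25 26 15
f 26 13 14
f 26 14 15
f 28 27 30
f 28 30 29
f 30 27 31
f 30 31 29
f 31 27 32
f 31 32 29
f 32 27 33
f 32 33 29
f 33 27 34
f 33 34 29
f 34 27 35
f 34 35 29
f 35 27 36
f 35 36 29
f 36 27 37
f 36 37 29
f 37 27 38
f 37 38 29
f 38 27 39
f 38 39 29
f 39 27 40
f 39 40 29
f 40 27 41
f 40 41 29
f 41 27 42
f 41 42 29
f 42 27 43
f 42 43 29
f 43 27 28
f 43 28 29
f 45 44 47
f 45 47 46
f 47 44 48
f 47 48 46
f 48 44 49
f 48 49 46
f 49 44 50
f 49 50 46
f 50 44 51
f 50 51 46
f 51 44 52
f 51 52 46
f 52 44 53
f 52 53 46
f 53 44 54
f 53 54 46
f 54 44 55
f 54 55 46
f 55 44 45
f 55 45 46
f 57 56 60
f 57 60 58
f 58 60 61
f 58 61 59
f 60 56 62
f 60 62 61
f 61 62 63
f 61 63 59
f 62 56 64
f 62 64 63
f 63 64 65
f 63 65 59
f 64 56 66
f 64 66 65
f 65 66 67
f 65 67 59
f 66 56 68
f 66 68 67
f 67 68 69
f 67 69 59
f 68 56 70
f 68 70 69
f 69 70 71
f 69 71 59
f 70 56 72
f 70 72 71
f 71 72 73
f 71 73 59
f 72 56 74
f 72 74 73
f 73 74 75
f 73 75 59
f 74 56 57
f 74 57 75
f 75 57 58
f 75 58 59



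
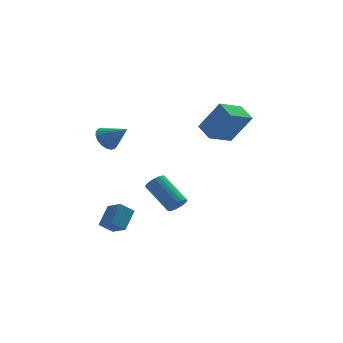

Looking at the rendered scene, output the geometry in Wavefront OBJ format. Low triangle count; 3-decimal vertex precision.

v -2.038 2.628 -0.374
v -1.683 2.408 -0.935
v -1.162 2.032 0.414
v -1.551 2.683 -0.874
v -1.515 2.948 -0.713
v -1.583 3.149 -0.485
v -1.741 3.247 -0.235
v -1.958 3.223 -0.013
v -2.19 3.081 0.138
v -2.393 2.849 0.188
v -2.525 2.574 0.126
v -2.56 2.309 -0.035
v -2.492 2.108 -0.263
v -2.334 2.01 -0.513
v -2.118 2.034 -0.735
v -1.885 2.176 -0.886
v 0.916 0.535 -3.861
v 1.176 0.949 -4.089
v 0.305 2.08 -3.026
v 0.044 1.665 -2.799
v 0.98 0.927 -4.226
v 0.109 2.058 -3.163
v 0.772 0.828 -4.291
v -0.1 1.958 -3.229
v 0.591 0.67 -4.271
v -0.28 1.801 -3.208
v 0.476 0.485 -4.17
v -0.396 1.616 -3.107
v 0.447 0.311 -4.008
v -0.425 1.441 -2.945
v 0.511 0.18 -3.816
v -0.361 1.311 -2.753
v 0.655 0.12 -3.634
v -0.216 1.251 -2.571
v 0.851 0.142 -3.497
v -0.02 1.273 -2.434
v 1.06 0.242 -3.431
v 0.188 1.372 -2.369
v 1.24 0.399 -3.452
v 0.369 1.53 -2.389
v 1.356 0.584 -3.553
v 0.484 1.715 -2.49
v 1.385 0.759 -3.715
v 0.513 1.889 -2.652
v 1.321 0.889 -3.907
v 0.449 2.02 -2.844
v -2.33 -2.518 -3.836
v -1.859 -3.225 -3.41
v -2.942 -2.622 -3.331
v -2.471 -3.329 -2.905
v -1.849 -1.751 -3.095
v -1.378 -2.458 -2.669
v -2.461 -1.855 -2.59
v -1.99 -2.562 -2.164
v 2.433 1.171 -0.006
v 2.068 2.03 0.406
v 3.559 1.901 -0.529
v 3.193 2.76 -0.117
v 3.347 0.84 1.497
v 2.981 1.699 1.909
v 4.472 1.57 0.974
v 4.107 2.429 1.386
f 2 1 4
f 2 4 3
f 4 1 5
f 4 5 3
f 5 1 6
f 5 6 3
f 6 1 7
f 6 7 3
f 7 1 8
f 7 8 3
f 8 1 9
f 8 9 3
f 9 1 10
f 9 10 3
f 10 1 11
f 10 11 3
f 11 1 12
f 11 12 3
f 12 1 13
f 12 13 3
f 13 1 14
f 13 14 3
f 14 1 15
f 14 15 3
f 15 1 16
f 15 16 3
f 16 1 2
f 16 2 3
f 18 17 21
f 18 21 19
f 19 21 22
f 19 22 20
f 21 17 23
f 21 23 22
f 22 23 24
f 22 24 20
f 23 17 25
f 23 25 24
f 24 25 26
f 24 26 20
f 25 17 27
f 25 27 26
f 26 27 28
f 26 28 20
f 27 17 29
f 27 29 28
f 28 29 30
f 28 30 20
f 29 17 31
f 29 31 30
f 30 31 32
f 30 32 20
f 31 17 33
f 31 33 32
f 32 33 34
f 32 34 20
f 33 17 35
f 33 35 34
f 34 35 36
f 34 36 20
f 35 17 37
f 35 37 36
f 36 37 38
f 36 38 20
f 37 17 39
f 37 39 38
f 38 39 40
f 38 40 20
f 39 17 41
f 39 41 40
f 40 41 42
f 40 42 20
f 41 17 43
f 41 43 42
f 42 43 44
f 42 44 20
f 43 17 45
f 43 45 44
f 44 45 46
f 44 46 20
f 45 17 18
f 45 18 46
f 46 18 19
f 46 19 20
f 48 50 47
f 51 48 47
f 47 50 49
f 49 51 47
f 48 54 50
f 52 48 51
f 52 54 48
f 50 54 49
f 53 51 49
f 49 54 53
f 53 52 51
f 54 52 53
f 56 58 55
f 59 56 55
f 55 58 57
f 57 59 55
f 56 62 58
f 60 56 59
f 60 62 56
f 58 62 57
f 61 59 57
f 57 62 61
f 61 60 59
f 62 60 61



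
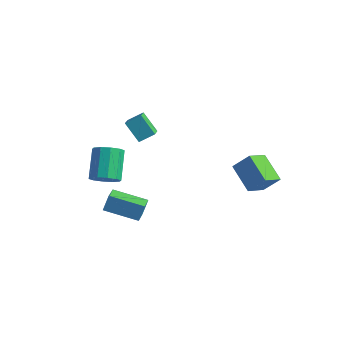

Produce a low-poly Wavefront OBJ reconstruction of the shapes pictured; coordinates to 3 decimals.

v -1.447 -4.692 0.718
v -1.372 -4.238 1.728
v -2.047 -3.624 0.282
v -1.972 -3.17 1.292
v 0.472 -3.83 0.188
v 0.547 -3.376 1.198
v -0.128 -2.762 -0.248
v -0.053 -2.308 0.762
v 2.032 4.538 0.557
v 1.915 3.135 1.297
v 2.892 5.031 1.629
v 2.775 3.628 2.368
v 3.665 3.872 -0.448
v 3.548 2.469 0.291
v 4.525 4.365 0.623
v 4.408 2.962 1.363
v -3.776 0.18 4.294
v -3.163 0.914 4.838
v -4.456 1.252 3.615
v -3.843 1.986 4.159
v -2.697 0.134 3.141
v -2.084 0.868 3.685
v -3.377 1.206 2.462
v -2.764 1.94 3.006
v -2.562 -3.151 1.869
v -1.723 -3.105 2.313
v -2.559 -1.762 3.754
v -3.398 -1.809 3.311
v -1.738 -2.68 1.908
v -2.574 -1.337 3.35
v -2.067 -2.435 1.489
v -2.904 -1.092 2.93
v -2.586 -2.464 1.215
v -3.422 -1.121 2.656
v -3.095 -2.755 1.19
v -3.931 -1.412 2.632
v -3.401 -3.198 1.426
v -4.237 -1.855 2.867
v -3.386 -3.623 1.83
v -4.222 -2.28 3.272
v -3.056 -3.868 2.25
v -3.893 -2.525 3.691
v -2.538 -3.839 2.524
v -3.374 -2.496 3.965
v -2.029 -3.548 2.548
v -2.865 -2.205 3.99
f 2 4 1
f 5 2 1
f 1 4 3
f 3 5 1
f 2 8 4
f 6 2 5
f 6 8 2
f 4 8 3
f 7 5 3
f 3 8 7
f 7 6 5
f 8 6 7
f 10 12 9
f 13 10 9
f 9 12 11
f 11 13 9
f 10 16 12
f 14 10 13
f 14 16 10
f 12 16 11
f 15 13 11
f 11 16 15
f 15 14 13
f 16 14 15
f 18 20 17
f 21 18 17
f 17 20 19
f 19 21 17
f 18 24 20
f 22 18 21
f 22 24 18
f 20 24 19
f 23 21 19
f 19 24 23
f 23 22 21
f 24 22 23
f 26 25 29
f 26 29 27
f 27 29 30
f 27 30 28
f 29 25 31
f 29 31 30
f 30 31 32
f 30 32 28
f 31 25 33
f 31 33 32
f 32 33 34
f 32 34 28
f 33 25 35
f 33 35 34
f 34 35 36
f 34 36 28
f 35 25 37
f 35 37 36
f 36 37 38
f 36 38 28
f 37 25 39
f 37 39 38
f 38 39 40
f 38 40 28
f 39 25 41
f 39 41 40
f 40 41 42
f 40 42 28
f 41 25 43
f 41 43 42
f 42 43 44
f 42 44 28
f 43 25 45
f 43 45 44
f 44 45 46
f 44 46 28
f 45 25 26
f 45 26 46
f 46 26 27
f 46 27 28



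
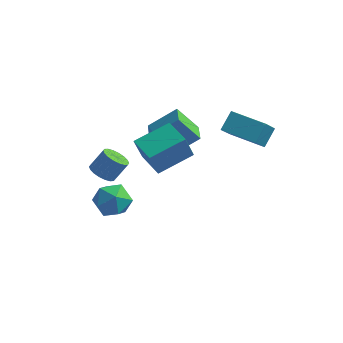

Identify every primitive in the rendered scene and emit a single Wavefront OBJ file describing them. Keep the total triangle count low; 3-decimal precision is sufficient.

v 2.179 1.62 0.728
v 2.275 0.207 2.069
v 2.357 2.457 1.597
v 2.453 1.045 2.938
v 4.067 1.495 0.462
v 4.163 0.083 1.803
v 4.245 2.333 1.331
v 4.341 0.92 2.672
v -3.563 -0.638 -3.607
v -2.638 -0.825 -2.995
v -3.082 -1.975 -4.745
v -2.157 -2.162 -4.133
v -3.17 -2.412 -3.712
v -3.467 -1.585 -3.009
v -2.253 -1.215 -4.731
v -2.55 -0.388 -4.028
v -1.828 -1.182 -3.69
v -2.395 -1.922 -3.06
v -3.325 -0.878 -4.68
v -3.892 -1.618 -4.05
v -3.081 -2.02 -1.376
v -2.617 -2.617 -1.296
v -2.095 -2.076 -0.285
v -2.559 -1.48 -0.364
v -2.441 -2.411 -1.497
v -1.918 -1.87 -0.486
v -2.391 -2.127 -1.675
v -1.869 -1.586 -0.664
v -2.478 -1.823 -1.793
v -1.955 -1.282 -0.782
v -2.684 -1.557 -1.829
v -2.162 -1.016 -0.818
v -2.969 -1.383 -1.774
v -2.447 -0.842 -0.763
v -3.276 -1.336 -1.641
v -2.754 -0.795 -0.63
v -3.545 -1.424 -1.455
v -3.023 -0.883 -0.444
v -3.722 -1.63 -1.254
v -3.199 -1.089 -0.243
v -3.771 -1.914 -1.076
v -3.249 -1.373 -0.065
v -3.685 -2.218 -0.958
v -3.162 -1.677 0.053
v -3.478 -2.484 -0.922
v -2.956 -1.943 0.089
v -3.193 -2.658 -0.977
v -2.671 -2.117 0.034
v -2.886 -2.705 -1.11
v -2.364 -2.164 -0.099
v -0.87 -2.004 0.597
v -1.084 -2.493 2.02
v 0.299 -0.496 1.291
v 0.085 -0.985 2.714
v 0.435 -2.955 0.466
v 0.221 -3.444 1.889
v 1.604 -1.447 1.16
v 1.39 -1.936 2.583
v -1.441 -0.055 0.513
v -0.212 0.733 1.649
v -2.05 1.065 0.395
v -0.821 1.852 1.531
v -0.439 0.348 -0.851
v 0.79 1.135 0.285
v -1.048 1.467 -0.969
v 0.181 2.255 0.167
f 2 4 1
f 5 2 1
f 1 4 3
f 3 5 1
f 2 8 4
f 6 2 5
f 6 8 2
f 4 8 3
f 7 5 3
f 3 8 7
f 7 6 5
f 8 6 7
f 9 20 14
f 9 14 10
f 9 10 16
f 9 16 19
f 9 19 20
f 10 14 18
f 14 20 13
f 20 19 11
f 19 16 15
f 16 10 17
f 12 18 13
f 12 13 11
f 12 11 15
f 12 15 17
f 12 17 18
f 13 18 14
f 11 13 20
f 15 11 19
f 17 15 16
f 18 17 10
f 22 21 25
f 22 25 23
f 23 25 26
f 23 26 24
f 25 21 27
f 25 27 26
f 26 27 28
f 26 28 24
f 27 21 29
f 27 29 28
f 28 29 30
f 28 30 24
f 29 21 31
f 29 31 30
f 30 31 32
f 30 32 24
f 31 21 33
f 31 33 32
f 32 33 34
f 32 34 24
f 33 21 35
f 33 35 34
f 34 35 36
f 34 36 24
f 35 21 37
f 35 37 36
f 36 37 38
f 36 38 24
f 37 21 39
f 37 39 38
f 38 39 40
f 38 40 24
f 39 21 41
f 39 41 40
f 40 41 42
f 40 42 24
f 41 21 43
f 41 43 42
f 42 43 44
f 42 44 24
f 43 21 45
f 43 45 44
f 44 45 46
f 44 46 24
f 45 21 47
f 45 47 46
f 46 47 48
f 46 48 24
f 47 21 49
f 47 49 48
f 48 49 50
f 48 50 24
f 49 21 22
f 49 22 50
f 50 22 23
f 50 23 24
f 52 54 51
f 55 52 51
f 51 54 53
f 53 55 51
f 52 58 54
f 56 52 55
f 56 58 52
f 54 58 53
f 57 55 53
f 53 58 57
f 57 56 55
f 58 56 57
f 60 62 59
f 63 60 59
f 59 62 61
f 61 63 59
f 60 66 62
f 64 60 63
f 64 66 60
f 62 66 61
f 65 63 61
f 61 66 65
f 65 64 63
f 66 64 65



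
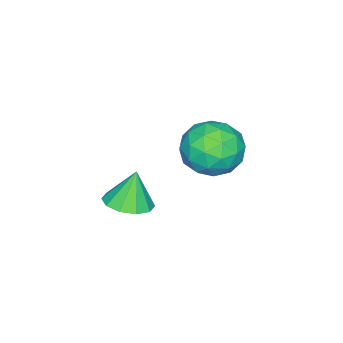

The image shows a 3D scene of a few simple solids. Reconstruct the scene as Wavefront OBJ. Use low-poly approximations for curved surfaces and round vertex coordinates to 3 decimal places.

v 0.875 -1.042 -2.378
v 1.413 -0.381 -2.267
v 0.505 -0.958 -1.082
v 0.942 -0.185 -2.414
v 0.444 -0.317 -2.548
v 0.111 -0.726 -2.616
v 0.07 -1.255 -2.593
v 0.336 -1.703 -2.489
v 0.808 -1.899 -2.341
v 1.305 -1.767 -2.208
v 1.638 -1.358 -2.14
v 1.679 -0.829 -2.162
v -3.015 0.96 -1.445
v -2.399 0.773 -2.419
v -2.801 -0.853 -0.961
v -2.185 -1.04 -1.935
v -1.739 -0.383 -1.08
v -1.871 0.737 -1.379
v -3.329 -0.817 -2.001
v -3.461 0.303 -2.3
v -2.594 -0.326 -2.763
v -1.611 -0.058 -2.193
v -3.589 -0.022 -1.187
v -2.606 0.246 -0.617
v -2.726 1.025 -1.975
v -2.474 -1.105 -1.405
v -2.212 -0.719 -0.903
v -1.85 -0.83 -1.475
v -2.415 1.005 -1.363
v -2.053 0.894 -1.936
v -1.665 0.215 -1.148
v -3.147 -0.974 -1.444
v -2.785 -1.085 -2.017
v -3.35 0.75 -1.905
v -2.988 0.639 -2.477
v -3.535 -0.295 -2.232
v -2.478 0.27 -2.749
v -2.353 -0.796 -2.464
v -3.025 -0.665 -2.503
v -3.102 -0.006 -2.679
v -1.9 0.427 -2.414
v -1.775 -0.638 -2.13
v -1.512 -0.252 -1.627
v -1.59 0.406 -1.803
v -2.015 -0.218 -2.616
v -3.425 0.558 -1.25
v -3.3 -0.507 -0.966
v -3.61 -0.486 -1.577
v -3.688 0.172 -1.753
v -2.847 0.716 -0.916
v -2.722 -0.35 -0.631
v -2.098 -0.074 -0.701
v -2.175 0.585 -0.877
v -3.185 0.138 -0.764
f 2 1 4
f 2 4 3
f 4 1 5
f 4 5 3
f 5 1 6
f 5 6 3
f 6 1 7
f 6 7 3
f 7 1 8
f 7 8 3
f 8 1 9
f 8 9 3
f 9 1 10
f 9 10 3
f 10 1 11
f 10 11 3
f 11 1 12
f 11 12 3
f 12 1 2
f 12 2 3
f 13 50 29
f 50 24 53
f 29 53 18
f 50 53 29
f 13 29 25
f 29 18 30
f 25 30 14
f 29 30 25
f 13 25 34
f 25 14 35
f 34 35 20
f 25 35 34
f 13 34 46
f 34 20 49
f 46 49 23
f 34 49 46
f 13 46 50
f 46 23 54
f 50 54 24
f 46 54 50
f 14 30 41
f 30 18 44
f 41 44 22
f 30 44 41
f 18 53 31
f 53 24 52
f 31 52 17
f 53 52 31
f 24 54 51
f 54 23 47
f 51 47 15
f 54 47 51
f 23 49 48
f 49 20 36
f 48 36 19
f 49 36 48
f 20 35 40
f 35 14 37
f 40 37 21
f 35 37 40
f 16 42 28
f 42 22 43
f 28 43 17
f 42 43 28
f 16 28 26
f 28 17 27
f 26 27 15
f 28 27 26
f 16 26 33
f 26 15 32
f 33 32 19
f 26 32 33
f 16 33 38
f 33 19 39
f 38 39 21
f 33 39 38
f 16 38 42
f 38 21 45
f 42 45 22
f 38 45 42
f 17 43 31
f 43 22 44
f 31 44 18
f 43 44 31
f 15 27 51
f 27 17 52
f 51 52 24
f 27 52 51
f 19 32 48
f 32 15 47
f 48 47 23
f 32 47 48
f 21 39 40
f 39 19 36
f 40 36 20
f 39 36 40
f 22 45 41
f 45 21 37
f 41 37 14
f 45 37 41



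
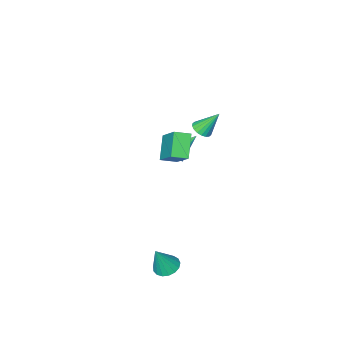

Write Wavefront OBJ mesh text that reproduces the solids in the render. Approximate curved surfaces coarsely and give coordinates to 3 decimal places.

v 2.858 3.397 -3.91
v 3.411 3.812 -4.145
v 3.522 3.363 -2.41
v 3.174 4.043 -4.035
v 2.864 4.127 -3.896
v 2.553 4.043 -3.76
v 2.312 3.811 -3.659
v 2.196 3.484 -3.615
v 2.232 3.137 -3.639
v 2.411 2.85 -3.724
v 2.693 2.688 -3.852
v 3.013 2.688 -3.994
v 3.297 2.851 -4.116
v 3.481 3.138 -4.191
v 3.522 3.485 -4.201
v -2.853 -3.857 -2.51
v -2.471 -3.485 -2.089
v -4.207 -3.643 -1.47
v -2.608 -3.253 -2.315
v -2.812 -3.184 -2.594
v -3.026 -3.294 -2.85
v -3.194 -3.556 -3.015
v -3.271 -3.898 -3.045
v -3.236 -4.229 -2.931
v -3.098 -4.461 -2.704
v -2.895 -4.531 -2.425
v -2.681 -4.42 -2.169
v -2.513 -4.158 -2.004
v -2.436 -3.816 -1.975
v -0.07 0.259 0.795
v -0.833 -0.543 1.866
v 0.312 1.764 2.193
v -0.451 0.963 3.264
v 0.711 -0.163 1.036
v -0.052 -0.964 2.107
v 1.093 1.343 2.434
v 0.33 0.541 3.505
v -1.47 0.477 2.859
v -0.961 0.766 2.991
v -2.13 1.063 4.121
v -1.092 0.943 2.84
v -1.298 1.028 2.693
v -1.539 1.003 2.579
v -1.765 0.875 2.52
v -1.933 0.668 2.528
v -2.01 0.423 2.602
v -1.979 0.188 2.727
v -1.848 0.011 2.878
v -1.642 -0.073 3.025
v -1.402 -0.049 3.139
v -1.175 0.079 3.198
v -1.007 0.287 3.189
v -0.931 0.532 3.116
f 2 1 4
f 2 4 3
f 4 1 5
f 4 5 3
f 5 1 6
f 5 6 3
f 6 1 7
f 6 7 3
f 7 1 8
f 7 8 3
f 8 1 9
f 8 9 3
f 9 1 10
f 9 10 3
f 10 1 11
f 10 11 3
f 11 1 12
f 11 12 3
f 12 1 13
f 12 13 3
f 13 1 14
f 13 14 3
f 14 1 15
f 14 15 3
f 15 1 2
f 15 2 3
f 17 16 19
f 17 19 18
f 19 16 20
f 19 20 18
f 20 16 21
f 20 21 18
f 21 16 22
f 21 22 18
f 22 16 23
f 22 23 18
f 23 16 24
f 23 24 18
f 24 16 25
f 24 25 18
f 25 16 26
f 25 26 18
f 26 16 27
f 26 27 18
f 27 16 28
f 27 28 18
f 28 16 29
f 28 29 18
f 29 16 17
f 29 17 18
f 31 33 30
f 34 31 30
f 30 33 32
f 32 34 30
f 31 37 33
f 35 31 34
f 35 37 31
f 33 37 32
f 36 34 32
f 32 37 36
f 36 35 34
f 37 35 36
f 39 38 41
f 39 41 40
f 41 38 42
f 41 42 40
f 42 38 43
f 42 43 40
f 43 38 44
f 43 44 40
f 44 38 45
f 44 45 40
f 45 38 46
f 45 46 40
f 46 38 47
f 46 47 40
f 47 38 48
f 47 48 40
f 48 38 49
f 48 49 40
f 49 38 50
f 49 50 40
f 50 38 51
f 50 51 40
f 51 38 52
f 51 52 40
f 52 38 53
f 52 53 40
f 53 38 39
f 53 39 40



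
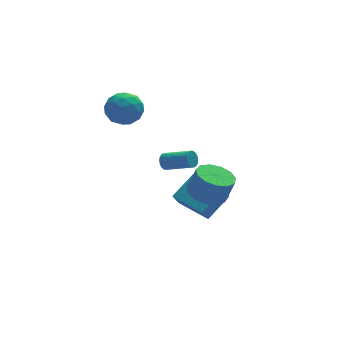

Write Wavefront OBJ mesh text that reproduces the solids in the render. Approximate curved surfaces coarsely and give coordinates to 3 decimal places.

v -1.211 1.16 -1.261
v -0.921 1.215 -1.689
v 0.22 0.194 -1.047
v -0.069 0.14 -0.619
v -0.845 1.386 -1.553
v 0.297 0.365 -0.911
v -0.841 1.512 -1.36
v 0.301 0.492 -0.718
v -0.91 1.569 -1.146
v 0.231 0.548 -0.504
v -1.039 1.544 -0.956
v 0.102 0.524 -0.314
v -1.202 1.444 -0.825
v -0.061 0.424 -0.183
v -1.367 1.287 -0.782
v -0.225 0.267 -0.14
v -1.5 1.106 -0.833
v -0.359 0.085 -0.191
v -1.577 0.935 -0.969
v -0.435 -0.086 -0.327
v -1.581 0.808 -1.162
v -0.439 -0.212 -0.52
v -1.511 0.752 -1.376
v -0.37 -0.269 -0.734
v -1.382 0.776 -1.566
v -0.241 -0.244 -0.924
v -1.219 0.876 -1.697
v -0.078 -0.144 -1.055
v -1.055 1.033 -1.74
v 0.087 0.013 -1.098
v -4.014 2.349 2.739
v -3.117 2.834 2.407
v -3.123 0.886 3.013
v -2.226 1.371 2.681
v -2.68 1.661 3.608
v -3.231 2.565 3.439
v -3.009 1.155 1.981
v -3.56 2.059 1.812
v -2.496 2.096 1.938
v -2.292 2.408 2.944
v -3.948 1.312 2.476
v -3.744 1.624 3.482
v -3.644 2.72 2.549
v -2.596 1 2.871
v -2.863 1.17 3.416
v -2.336 1.455 3.221
v -3.711 2.562 3.155
v -3.183 2.847 2.96
v -2.926 2.157 3.666
v -3.057 0.873 2.46
v -2.529 1.158 2.265
v -3.904 2.265 2.199
v -3.377 2.55 2.004
v -3.314 1.563 1.754
v -2.751 2.571 2.078
v -2.227 1.711 2.239
v -2.688 1.584 1.828
v -3.012 2.116 1.728
v -2.632 2.755 2.669
v -2.108 1.894 2.83
v -2.375 2.065 3.375
v -2.699 2.597 3.276
v -2.267 2.321 2.394
v -4.132 1.826 2.59
v -3.608 0.965 2.751
v -3.541 1.123 2.144
v -3.865 1.655 2.045
v -4.013 2.009 3.181
v -3.489 1.149 3.342
v -3.228 1.604 3.692
v -3.552 2.136 3.592
v -3.973 1.399 3.026
v -0.572 0.865 -4.43
v -1.034 0.461 -3.505
v 0.774 1.525 -3.471
v 0.312 1.121 -2.546
v 0.448 -0.861 -4.674
v -0.014 -1.265 -3.749
v 1.794 -0.201 -3.715
v 1.332 -0.605 -2.79
v -0.338 -2.834 -1.079
v 0.225 -1.966 -1.188
v 0.661 -2.079 0.17
v 0.098 -2.946 0.279
v -0.305 -1.797 -1.004
v 0.131 -1.909 0.354
v -0.845 -1.957 -0.843
v -0.409 -2.069 0.514
v -1.225 -2.395 -0.758
v -0.789 -2.508 0.6
v -1.323 -2.973 -0.774
v -0.887 -3.085 0.583
v -1.108 -3.506 -0.887
v -0.672 -3.619 0.47
v -0.649 -3.826 -1.061
v -0.213 -3.938 0.296
v -0.091 -3.831 -1.241
v 0.345 -3.943 0.117
v 0.389 -3.519 -1.369
v 0.824 -3.632 -0.011
v 0.637 -2.99 -1.405
v 1.073 -3.102 -0.047
v 0.576 -2.411 -1.337
v 1.012 -2.523 0.02
f 2 1 5
f 2 5 3
f 3 5 6
f 3 6 4
f 5 1 7
f 5 7 6
f 6 7 8
f 6 8 4
f 7 1 9
f 7 9 8
f 8 9 10
f 8 10 4
f 9 1 11
f 9 11 10
f 10 11 12
f 10 12 4
f 11 1 13
f 11 13 12
f 12 13 14
f 12 14 4
f 13 1 15
f 13 15 14
f 14 15 16
f 14 16 4
f 15 1 17
f 15 17 16
f 16 17 18
f 16 18 4
f 17 1 19
f 17 19 18
f 18 19 20
f 18 20 4
f 19 1 21
f 19 21 20
f 20 21 22
f 20 22 4
f 21 1 23
f 21 23 22
f 22 23 24
f 22 24 4
f 23 1 25
f 23 25 24
f 24 25 26
f 24 26 4
f 25 1 27
f 25 27 26
f 26 27 28
f 26 28 4
f 27 1 29
f 27 29 28
f 28 29 30
f 28 30 4
f 29 1 2
f 29 2 30
f 30 2 3
f 30 3 4
f 31 68 47
f 68 42 71
f 47 71 36
f 68 71 47
f 31 47 43
f 47 36 48
f 43 48 32
f 47 48 43
f 31 43 52
f 43 32 53
f 52 53 38
f 43 53 52
f 31 52 64
f 52 38 67
f 64 67 41
f 52 67 64
f 31 64 68
f 64 41 72
f 68 72 42
f 64 72 68
f 32 48 59
f 48 36 62
f 59 62 40
f 48 62 59
f 36 71 49
f 71 42 70
f 49 70 35
f 71 70 49
f 42 72 69
f 72 41 65
f 69 65 33
f 72 65 69
f 41 67 66
f 67 38 54
f 66 54 37
f 67 54 66
f 38 53 58
f 53 32 55
f 58 55 39
f 53 55 58
f 34 60 46
f 60 40 61
f 46 61 35
f 60 61 46
f 34 46 44
f 46 35 45
f 44 45 33
f 46 45 44
f 34 44 51
f 44 33 50
f 51 50 37
f 44 50 51
f 34 51 56
f 51 37 57
f 56 57 39
f 51 57 56
f 34 56 60
f 56 39 63
f 60 63 40
f 56 63 60
f 35 61 49
f 61 40 62
f 49 62 36
f 61 62 49
f 33 45 69
f 45 35 70
f 69 70 42
f 45 70 69
f 37 50 66
f 50 33 65
f 66 65 41
f 50 65 66
f 39 57 58
f 57 37 54
f 58 54 38
f 57 54 58
f 40 63 59
f 63 39 55
f 59 55 32
f 63 55 59
f 74 76 73
f 77 74 73
f 73 76 75
f 75 77 73
f 74 80 76
f 78 74 77
f 78 80 74
f 76 80 75
f 79 77 75
f 75 80 79
f 79 78 77
f 80 78 79
f 82 81 85
f 82 85 83
f 83 85 86
f 83 86 84
f 85 81 87
f 85 87 86
f 86 87 88
f 86 88 84
f 87 81 89
f 87 89 88
f 88 89 90
f 88 90 84
f 89 81 91
f 89 91 90
f 90 91 92
f 90 92 84
f 91 81 93
f 91 93 92
f 92 93 94
f 92 94 84
f 93 81 95
f 93 95 94
f 94 95 96
f 94 96 84
f 95 81 97
f 95 97 96
f 96 97 98
f 96 98 84
f 97 81 99
f 97 99 98
f 98 99 100
f 98 100 84
f 99 81 101
f 99 101 100
f 100 101 102
f 100 102 84
f 101 81 103
f 101 103 102
f 102 103 104
f 102 104 84
f 103 81 82
f 103 82 104
f 104 82 83
f 104 83 84



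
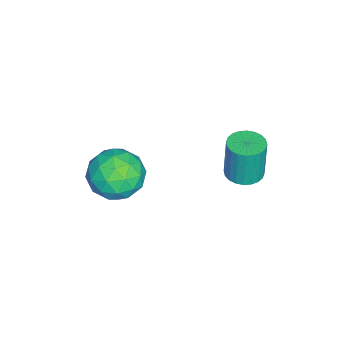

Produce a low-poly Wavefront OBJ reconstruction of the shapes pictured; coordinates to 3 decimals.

v -0.88 0.796 -4.744
v -0.096 0.954 -4.714
v -0.177 1.001 -2.827
v -0.96 0.844 -2.856
v -0.215 1.242 -4.727
v -0.296 1.289 -2.839
v -0.436 1.462 -4.742
v -0.517 1.509 -2.854
v -0.724 1.581 -4.757
v -0.805 1.628 -2.869
v -1.036 1.58 -4.77
v -1.117 1.628 -2.883
v -1.324 1.461 -4.78
v -1.405 1.508 -2.892
v -1.544 1.24 -4.783
v -1.625 1.287 -2.896
v -1.664 0.951 -4.781
v -1.744 0.998 -2.894
v -1.663 0.639 -4.773
v -1.744 0.686 -2.886
v -1.544 0.351 -4.761
v -1.625 0.398 -2.873
v -1.323 0.131 -4.746
v -1.404 0.178 -2.858
v -1.035 0.012 -4.731
v -1.116 0.059 -2.843
v -0.723 0.012 -4.717
v -0.804 0.06 -2.83
v -0.435 0.132 -4.708
v -0.516 0.179 -2.82
v -0.215 0.353 -4.704
v -0.296 0.4 -2.817
v -0.096 0.642 -4.706
v -0.176 0.689 -2.819
v 0.287 -3.5 -3.667
v 1.108 -2.761 -4.232
v 1.772 -4.739 -3.128
v 2.593 -4 -3.693
v 2.021 -3.616 -2.662
v 1.103 -2.851 -2.994
v 1.777 -4.649 -4.366
v 0.859 -3.884 -4.698
v 2.029 -3.471 -4.664
v 2.179 -2.833 -3.611
v 0.701 -4.667 -3.749
v 0.851 -4.029 -2.696
v 0.567 -3.022 -3.996
v 2.313 -4.478 -3.364
v 1.977 -4.252 -2.757
v 2.459 -3.818 -3.089
v 0.564 -3.075 -3.269
v 1.046 -2.64 -3.601
v 1.583 -3.143 -2.678
v 1.834 -4.86 -3.759
v 2.316 -4.425 -4.091
v 0.421 -3.682 -4.271
v 0.903 -3.248 -4.603
v 1.297 -4.357 -4.682
v 1.591 -3.005 -4.583
v 2.464 -3.733 -4.266
v 1.984 -4.115 -4.661
v 1.445 -3.665 -4.857
v 1.679 -2.63 -3.964
v 2.552 -3.358 -3.647
v 2.216 -3.132 -3.041
v 1.676 -2.682 -3.236
v 2.221 -3.047 -4.218
v 0.328 -4.142 -3.713
v 1.201 -4.87 -3.396
v 1.204 -4.818 -4.124
v 0.664 -4.368 -4.319
v 0.416 -3.767 -3.094
v 1.289 -4.495 -2.777
v 1.435 -3.835 -2.503
v 0.896 -3.385 -2.699
v 0.659 -4.453 -3.142
f 2 1 5
f 2 5 3
f 3 5 6
f 3 6 4
f 5 1 7
f 5 7 6
f 6 7 8
f 6 8 4
f 7 1 9
f 7 9 8
f 8 9 10
f 8 10 4
f 9 1 11
f 9 11 10
f 10 11 12
f 10 12 4
f 11 1 13
f 11 13 12
f 12 13 14
f 12 14 4
f 13 1 15
f 13 15 14
f 14 15 16
f 14 16 4
f 15 1 17
f 15 17 16
f 16 17 18
f 16 18 4
f 17 1 19
f 17 19 18
f 18 19 20
f 18 20 4
f 19 1 21
f 19 21 20
f 20 21 22
f 20 22 4
f 21 1 23
f 21 23 22
f 22 23 24
f 22 24 4
f 23 1 25
f 23 25 24
f 24 25 26
f 24 26 4
f 25 1 27
f 25 27 26
f 26 27 28
f 26 28 4
f 27 1 29
f 27 29 28
f 28 29 30
f 28 30 4
f 29 1 31
f 29 31 30
f 30 31 32
f 30 32 4
f 31 1 33
f 31 33 32
f 32 33 34
f 32 34 4
f 33 1 2
f 33 2 34
f 34 2 3
f 34 3 4
f 35 72 51
f 72 46 75
f 51 75 40
f 72 75 51
f 35 51 47
f 51 40 52
f 47 52 36
f 51 52 47
f 35 47 56
f 47 36 57
f 56 57 42
f 47 57 56
f 35 56 68
f 56 42 71
f 68 71 45
f 56 71 68
f 35 68 72
f 68 45 76
f 72 76 46
f 68 76 72
f 36 52 63
f 52 40 66
f 63 66 44
f 52 66 63
f 40 75 53
f 75 46 74
f 53 74 39
f 75 74 53
f 46 76 73
f 76 45 69
f 73 69 37
f 76 69 73
f 45 71 70
f 71 42 58
f 70 58 41
f 71 58 70
f 42 57 62
f 57 36 59
f 62 59 43
f 57 59 62
f 38 64 50
f 64 44 65
f 50 65 39
f 64 65 50
f 38 50 48
f 50 39 49
f 48 49 37
f 50 49 48
f 38 48 55
f 48 37 54
f 55 54 41
f 48 54 55
f 38 55 60
f 55 41 61
f 60 61 43
f 55 61 60
f 38 60 64
f 60 43 67
f 64 67 44
f 60 67 64
f 39 65 53
f 65 44 66
f 53 66 40
f 65 66 53
f 37 49 73
f 49 39 74
f 73 74 46
f 49 74 73
f 41 54 70
f 54 37 69
f 70 69 45
f 54 69 70
f 43 61 62
f 61 41 58
f 62 58 42
f 61 58 62
f 44 67 63
f 67 43 59
f 63 59 36
f 67 59 63



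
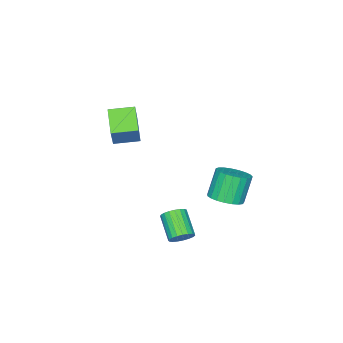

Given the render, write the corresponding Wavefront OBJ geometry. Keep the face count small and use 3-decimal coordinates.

v 3.582 2.703 -1.003
v 4.026 2.314 -1.114
v 3.401 1.369 -0.309
v 2.958 1.757 -0.197
v 4.11 2.432 -0.911
v 3.485 1.487 -0.106
v 4.103 2.596 -0.724
v 3.478 1.651 0.082
v 4.006 2.779 -0.584
v 3.381 1.834 0.221
v 3.835 2.949 -0.518
v 3.211 2.004 0.288
v 3.621 3.076 -0.535
v 2.996 2.131 0.271
v 3.4 3.138 -0.633
v 2.776 2.193 0.173
v 3.211 3.125 -0.795
v 2.586 2.18 0.011
v 3.086 3.039 -0.993
v 2.461 2.094 -0.187
v 3.047 2.895 -1.192
v 2.422 1.95 -0.387
v 3.1 2.717 -1.359
v 2.475 1.772 -0.554
v 3.237 2.537 -1.465
v 2.612 1.592 -0.659
v 3.433 2.386 -1.49
v 2.809 1.441 -0.684
v 3.656 2.289 -1.431
v 3.031 1.344 -0.626
v 3.865 2.264 -1.298
v 3.241 1.319 -0.493
v 0.159 -2.526 2.69
v 0.793 -2.116 3.928
v 1.023 -1.639 1.955
v 1.657 -1.23 3.193
v 0.983 -3.43 2.567
v 1.617 -3.021 3.805
v 1.847 -2.544 1.832
v 2.481 -2.134 3.07
v -1.94 0.961 -2.602
v -1.189 0.685 -2.236
v -1.889 0.643 -0.832
v -2.64 0.919 -1.198
v -1.157 1.049 -2.21
v -1.857 1.007 -0.805
v -1.261 1.397 -2.251
v -1.961 1.355 -0.846
v -1.482 1.67 -2.353
v -2.182 1.628 -0.948
v -1.783 1.821 -2.498
v -2.483 1.778 -1.093
v -2.11 1.822 -2.661
v -2.81 1.78 -1.257
v -2.408 1.675 -2.814
v -3.108 1.633 -1.41
v -2.625 1.405 -2.931
v -3.326 1.362 -1.526
v -2.724 1.057 -2.99
v -3.424 1.015 -1.586
v -2.687 0.693 -2.983
v -3.387 0.651 -1.578
v -2.521 0.376 -2.909
v -3.221 0.333 -1.505
v -2.254 0.159 -2.783
v -2.954 0.117 -1.378
v -1.933 0.081 -2.625
v -2.633 0.039 -1.221
v -1.613 0.156 -2.464
v -2.313 0.113 -1.059
v -1.35 0.369 -2.326
v -2.05 0.327 -0.922
f 2 1 5
f 2 5 3
f 3 5 6
f 3 6 4
f 5 1 7
f 5 7 6
f 6 7 8
f 6 8 4
f 7 1 9
f 7 9 8
f 8 9 10
f 8 10 4
f 9 1 11
f 9 11 10
f 10 11 12
f 10 12 4
f 11 1 13
f 11 13 12
f 12 13 14
f 12 14 4
f 13 1 15
f 13 15 14
f 14 15 16
f 14 16 4
f 15 1 17
f 15 17 16
f 16 17 18
f 16 18 4
f 17 1 19
f 17 19 18
f 18 19 20
f 18 20 4
f 19 1 21
f 19 21 20
f 20 21 22
f 20 22 4
f 21 1 23
f 21 23 22
f 22 23 24
f 22 24 4
f 23 1 25
f 23 25 24
f 24 25 26
f 24 26 4
f 25 1 27
f 25 27 26
f 26 27 28
f 26 28 4
f 27 1 29
f 27 29 28
f 28 29 30
f 28 30 4
f 29 1 31
f 29 31 30
f 30 31 32
f 30 32 4
f 31 1 2
f 31 2 32
f 32 2 3
f 32 3 4
f 34 36 33
f 37 34 33
f 33 36 35
f 35 37 33
f 34 40 36
f 38 34 37
f 38 40 34
f 36 40 35
f 39 37 35
f 35 40 39
f 39 38 37
f 40 38 39
f 42 41 45
f 42 45 43
f 43 45 46
f 43 46 44
f 45 41 47
f 45 47 46
f 46 47 48
f 46 48 44
f 47 41 49
f 47 49 48
f 48 49 50
f 48 50 44
f 49 41 51
f 49 51 50
f 50 51 52
f 50 52 44
f 51 41 53
f 51 53 52
f 52 53 54
f 52 54 44
f 53 41 55
f 53 55 54
f 54 55 56
f 54 56 44
f 55 41 57
f 55 57 56
f 56 57 58
f 56 58 44
f 57 41 59
f 57 59 58
f 58 59 60
f 58 60 44
f 59 41 61
f 59 61 60
f 60 61 62
f 60 62 44
f 61 41 63
f 61 63 62
f 62 63 64
f 62 64 44
f 63 41 65
f 63 65 64
f 64 65 66
f 64 66 44
f 65 41 67
f 65 67 66
f 66 67 68
f 66 68 44
f 67 41 69
f 67 69 68
f 68 69 70
f 68 70 44
f 69 41 71
f 69 71 70
f 70 71 72
f 70 72 44
f 71 41 42
f 71 42 72
f 72 42 43
f 72 43 44

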